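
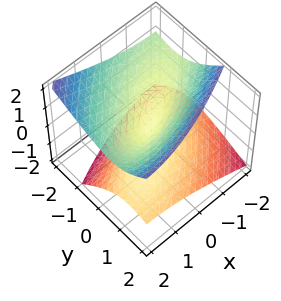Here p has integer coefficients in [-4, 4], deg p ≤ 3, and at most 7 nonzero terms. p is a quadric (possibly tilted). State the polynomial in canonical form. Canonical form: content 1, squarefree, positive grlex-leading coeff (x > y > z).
x^2 - 2*x*y + 2*y^2 + 2*y*z - 3*z^2

(a) deg p = 2. No degree-1 surface has this shape.
(b) Reading off the gridlines: it meets the x-axis at x = 0 (among the integer gridlines); it crosses the z-axis at the gridline z = 0; one y-axis crossing is at y = 0.
(c) Matching integer coefficients to the picture gives p.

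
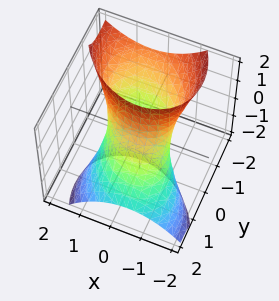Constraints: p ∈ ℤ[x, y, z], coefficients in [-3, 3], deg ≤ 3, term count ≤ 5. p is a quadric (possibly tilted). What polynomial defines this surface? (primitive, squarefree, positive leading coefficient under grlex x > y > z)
(a) Degree: no degree-1 surface has this shape, so deg p = 2.
(b) Checking where it meets the axes: among the integer gridlines, it crosses the y-axis at y ∈ {-1, 1}; among the integer gridlines, it crosses the x-axis at x ∈ {-1, 1}; no z-intercept at any integer in the box.
(c) Solving for integer coefficients yields p as stated.

2*x^2 + x*y + 2*y^2 + 3*y*z - 2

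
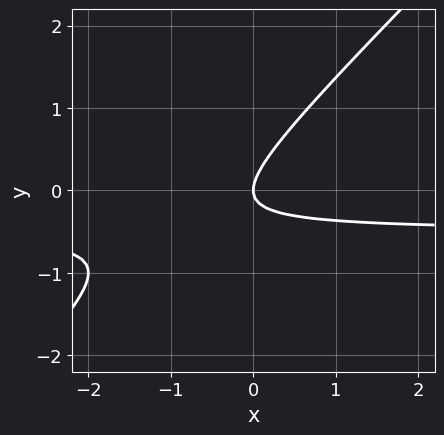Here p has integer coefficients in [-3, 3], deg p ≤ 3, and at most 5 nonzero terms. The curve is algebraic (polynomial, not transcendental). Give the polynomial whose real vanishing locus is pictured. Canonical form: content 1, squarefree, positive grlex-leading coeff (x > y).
2*x*y - 2*y^2 + x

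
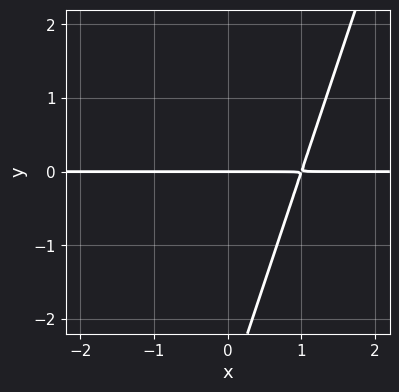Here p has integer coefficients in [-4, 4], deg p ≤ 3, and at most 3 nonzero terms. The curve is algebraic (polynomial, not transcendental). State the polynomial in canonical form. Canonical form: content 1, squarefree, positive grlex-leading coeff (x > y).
1. deg p = 2.
2. From the axis intercepts and sections: it meets the y-axis at y = 0 (among the integer gridlines); every point of the x-axis in the box is on the curve.
3. Assembling these constraints gives the stated polynomial.

3*x*y - y^2 - 3*y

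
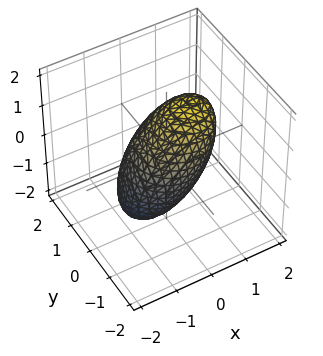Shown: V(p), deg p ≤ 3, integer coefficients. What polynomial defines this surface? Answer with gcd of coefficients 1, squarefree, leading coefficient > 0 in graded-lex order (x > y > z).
First, the degree is 2 — no degree-1 surface has this shape.
Then, checking where it meets the axes: among the integer gridlines, it crosses the x-axis at x ∈ {-1, 1}; the y-axis gridline crossings are at y ∈ {-1, 1}.
Finally, fitting integer coefficients to these (and the overall shape) gives p.

3*x^2 - 3*x*z + 3*y^2 + 2*z^2 - 3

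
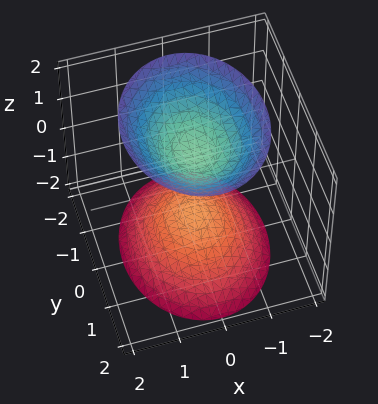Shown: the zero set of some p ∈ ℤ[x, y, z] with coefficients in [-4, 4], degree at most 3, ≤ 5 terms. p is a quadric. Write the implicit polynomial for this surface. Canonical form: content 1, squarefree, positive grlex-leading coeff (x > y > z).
First, the picture has 2 separate pieces. They look like related sheets of one shape, so recover p as a whole.
Then, deg p = 2. Two separate bowl-shaped sheets opening away from each other; a quadric.
Next, symmetries: the y ↦ −y reflection is a symmetry, so y appears only in even powers; mirror symmetry z ↦ −z ⇒ only even powers of z; the x ↦ −x reflection is a symmetry, so x appears only in even powers.
Then, reading off the gridlines: the surface avoids every integer y-axis point in the box; the z-axis gridline crossings are at z ∈ {-1, 1}; it misses every integer gridline on the x-axis.
Finally, assembling these constraints gives the stated polynomial.

3*x^2 + 2*y^2 - 2*z^2 + 2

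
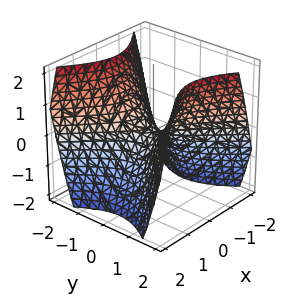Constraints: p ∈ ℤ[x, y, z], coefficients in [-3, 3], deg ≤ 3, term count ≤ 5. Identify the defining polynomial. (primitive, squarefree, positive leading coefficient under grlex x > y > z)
x^2 - y^2 + z

First, deg p = 2.
Then, symmetries: the y ↦ −y reflection is a symmetry, so y appears only in even powers; the x ↦ −x reflection is a symmetry, so x appears only in even powers.
Then, reading off the gridlines: it crosses the y-axis at the gridline y = 0; one z-axis crossing is at z = 0; one x-axis crossing is at x = 0.
Finally, matching integer coefficients to the picture gives p.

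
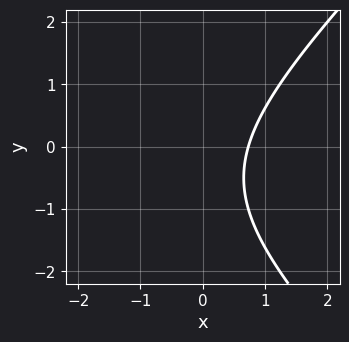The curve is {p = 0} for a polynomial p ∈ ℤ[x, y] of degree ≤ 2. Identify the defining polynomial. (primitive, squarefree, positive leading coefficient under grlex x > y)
First, degree: a generic line meets the curve in up to 2 points, so deg p = 2.
Then, from the visible intercepts: no y-intercept at any integer in the box.
Finally, these observations pin down the coefficients.

x^2 - y^2 + 2*x - y - 2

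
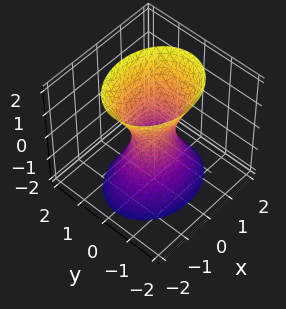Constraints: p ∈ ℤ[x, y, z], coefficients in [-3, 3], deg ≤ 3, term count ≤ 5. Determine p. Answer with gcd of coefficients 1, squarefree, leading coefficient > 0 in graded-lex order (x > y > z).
2*x^2 + 3*y^2 - z^2 - 1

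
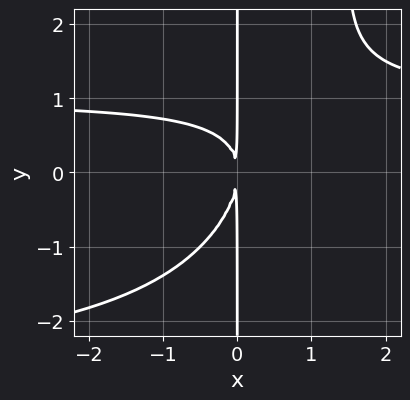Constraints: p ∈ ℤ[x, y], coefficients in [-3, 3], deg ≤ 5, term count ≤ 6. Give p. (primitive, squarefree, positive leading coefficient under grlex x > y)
x^2*y^2 + 2*x^2*y - 2*x*y^2 - 3*x^2

1. deg p = 4.
2. Against the integer gridlines: the visible y-axis segment lies entirely on the curve.
3. The integer polynomial consistent with all of this is the stated p.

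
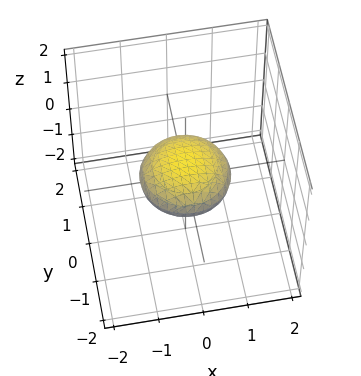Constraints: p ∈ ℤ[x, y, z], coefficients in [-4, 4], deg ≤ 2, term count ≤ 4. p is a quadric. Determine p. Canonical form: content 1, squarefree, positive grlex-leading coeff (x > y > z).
x^2 + y^2 + 3*z^2 - 1

(a) The degree is 2 — a closed, bounded, convex surface; a quadric.
(b) Symmetries: mirror symmetry z ↦ −z ⇒ only even powers of z; every cross-section ⟂ z is a circle, so x, y appear only via x² + y².
(c) Observable constraints: among the integer gridlines, it crosses the y-axis at y ∈ {-1, 1}; a circular section at z = 0 has radius exactly 1; among the integer gridlines, it crosses the x-axis at x ∈ {-1, 1}.
(d) Solving for integer coefficients yields p as stated.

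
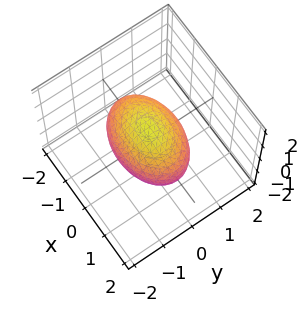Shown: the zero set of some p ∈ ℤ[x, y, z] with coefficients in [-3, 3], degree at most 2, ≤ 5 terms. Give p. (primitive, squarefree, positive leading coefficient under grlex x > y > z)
x^2 + 2*y^2 + 2*z^2 - 2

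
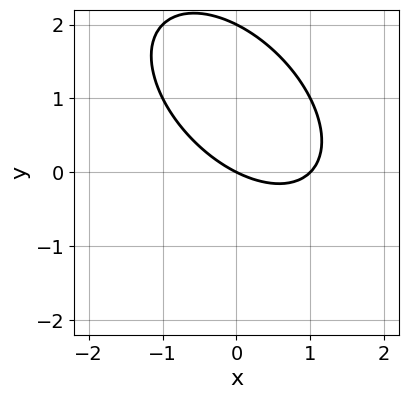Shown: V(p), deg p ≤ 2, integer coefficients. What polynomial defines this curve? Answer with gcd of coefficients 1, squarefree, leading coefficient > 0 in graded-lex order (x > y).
x^2 + x*y + y^2 - x - 2*y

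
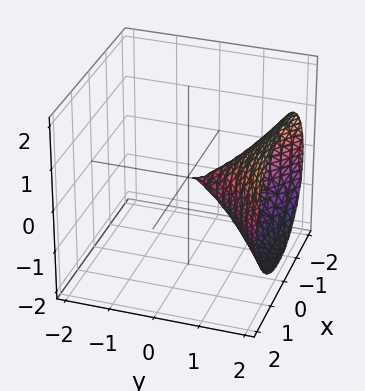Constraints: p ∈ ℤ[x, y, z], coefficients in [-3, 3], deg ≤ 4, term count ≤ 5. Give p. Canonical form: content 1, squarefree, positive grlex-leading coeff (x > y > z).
1. deg p = 3.
2. Observable constraints: one x-axis crossing is at x = 0; it meets the y-axis at y = 0 (among the integer gridlines); it meets the z-axis at z = 0 (among the integer gridlines).
3. Putting this together gives p.

y^3 - 3*x^2 - 3*z^2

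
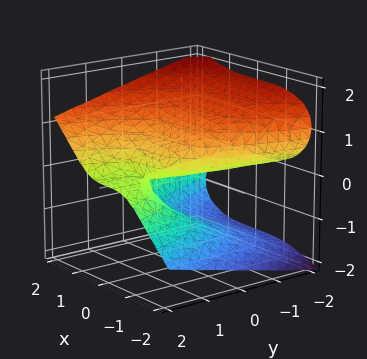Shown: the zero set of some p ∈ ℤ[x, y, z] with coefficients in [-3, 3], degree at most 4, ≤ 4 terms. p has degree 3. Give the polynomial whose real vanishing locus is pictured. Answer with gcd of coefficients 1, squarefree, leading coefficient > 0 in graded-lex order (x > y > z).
x^3 - 3*z^3 - 3*y*z + 3*z

(a) deg p = 3. The shape is more complex than any degree-2 surface.
(b) Against the integer gridlines: every point of the y-axis in the box is on the surface; among the integer gridlines, it crosses the z-axis at z ∈ {-1, 0, 1}; it crosses the x-axis at the gridline x = 0.
(c) The integer polynomial consistent with all of this is the stated p.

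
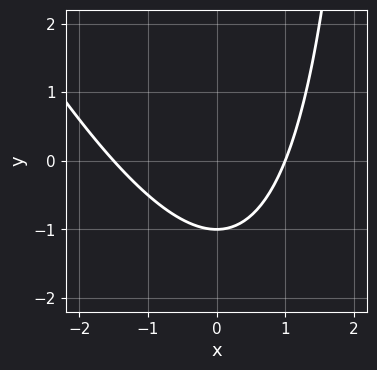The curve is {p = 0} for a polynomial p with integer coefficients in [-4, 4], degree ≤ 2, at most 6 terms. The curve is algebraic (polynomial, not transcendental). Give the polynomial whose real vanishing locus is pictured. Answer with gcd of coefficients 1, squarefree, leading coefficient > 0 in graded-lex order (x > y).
First, the degree is 2 — a generic line meets the curve in up to 2 points.
Then, observable constraints: it meets the y-axis at y = -1 (among the integer gridlines); it crosses the x-axis at the gridline x = 1.
Finally, these observations pin down the coefficients.

2*x^2 + x*y + x - 3*y - 3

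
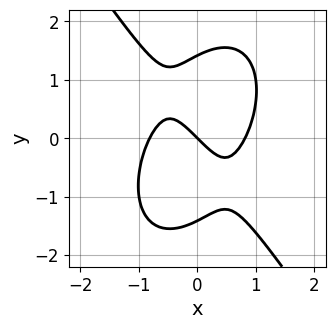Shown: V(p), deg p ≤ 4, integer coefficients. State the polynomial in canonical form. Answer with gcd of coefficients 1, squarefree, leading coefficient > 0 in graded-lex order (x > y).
deg p = 3.
From the axis intercepts and sections: it crosses the y-axis at the gridline y = 0; it crosses the x-axis at the gridline x = 0.
Assembling these constraints gives the stated polynomial.

3*x^3 + y^3 - 2*x - 2*y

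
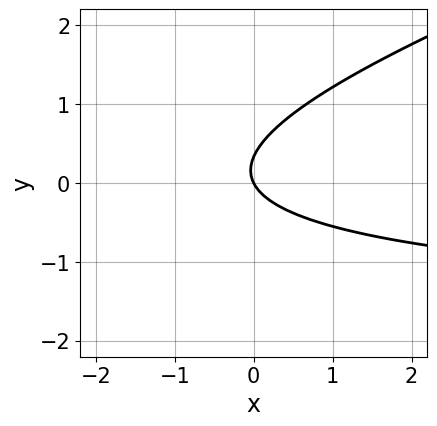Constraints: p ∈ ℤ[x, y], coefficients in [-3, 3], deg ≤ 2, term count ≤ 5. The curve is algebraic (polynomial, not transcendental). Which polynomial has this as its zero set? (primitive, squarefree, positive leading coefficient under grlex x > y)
x*y - 3*y^2 + 2*x + y

1. deg p = 2. The shape is more complex than any degree-1 curve.
2. Observable constraints: it meets the x-axis at x = 0 (among the integer gridlines); one y-axis crossing is at y = 0.
3. Matching integer coefficients to the picture gives p.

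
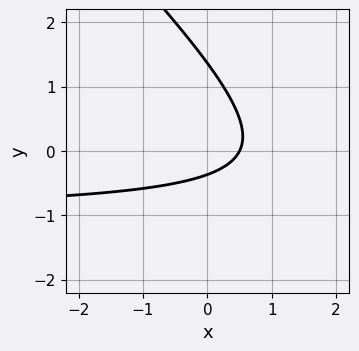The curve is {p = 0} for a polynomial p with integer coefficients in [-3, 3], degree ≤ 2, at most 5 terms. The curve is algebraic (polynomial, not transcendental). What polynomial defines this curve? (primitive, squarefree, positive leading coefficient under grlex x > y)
First, deg p = 2. No degree-1 curve has this shape.
Finally, solving for integer coefficients yields p as stated.

2*x*y + 2*y^2 + 2*x - 2*y - 1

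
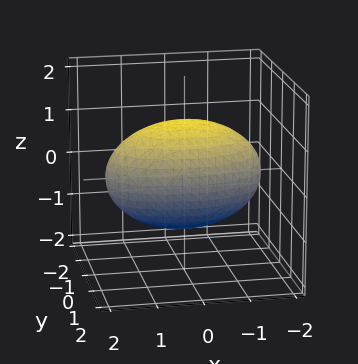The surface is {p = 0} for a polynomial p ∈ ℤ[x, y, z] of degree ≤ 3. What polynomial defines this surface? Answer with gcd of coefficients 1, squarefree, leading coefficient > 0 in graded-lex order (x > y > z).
First, deg p = 2. Bounded and convex; a quadric.
Next, symmetries: mirror symmetry x ↦ −x ⇒ only even powers of x; the y ↦ −y reflection is a symmetry, so y appears only in even powers; the z ↦ −z reflection is a symmetry, so z appears only in even powers.
Next, checking where it meets the axes: the y-axis gridline crossings are at y ∈ {-1, 1}.
Finally, the integer polynomial consistent with all of this is the stated p.

x^2 + 3*y^2 + 2*z^2 - 3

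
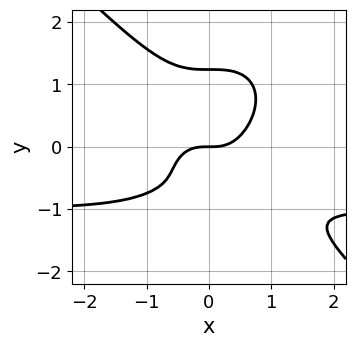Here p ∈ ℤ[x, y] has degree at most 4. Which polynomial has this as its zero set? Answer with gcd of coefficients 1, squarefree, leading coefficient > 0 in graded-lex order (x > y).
First, deg p = 4.
Then, checking where it meets the axes: one y-axis crossing is at y = 0; one x-axis crossing is at x = 0.
Finally, putting this together gives p.

3*x^3*y + 3*y^4 + 3*x^3 - 3*y^2 - 2*y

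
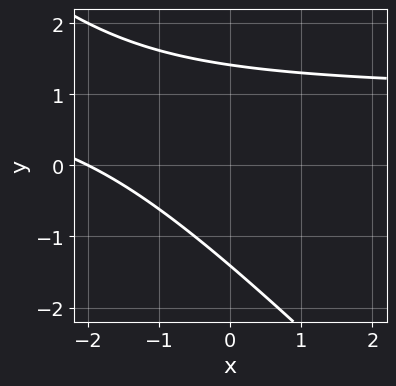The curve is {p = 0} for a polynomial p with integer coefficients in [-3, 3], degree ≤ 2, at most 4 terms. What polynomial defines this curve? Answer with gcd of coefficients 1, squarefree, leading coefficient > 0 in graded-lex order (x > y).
1. The degree is 2 — no degree-1 curve has this shape.
2. Observable constraints: one x-axis crossing is at x = -2.
3. Assembling these constraints gives the stated polynomial.

x*y + y^2 - x - 2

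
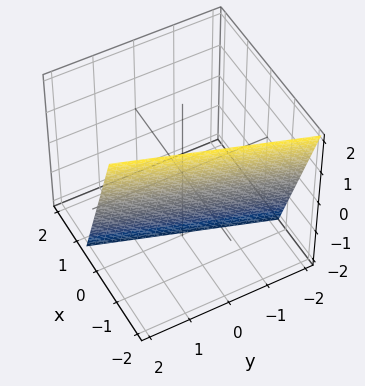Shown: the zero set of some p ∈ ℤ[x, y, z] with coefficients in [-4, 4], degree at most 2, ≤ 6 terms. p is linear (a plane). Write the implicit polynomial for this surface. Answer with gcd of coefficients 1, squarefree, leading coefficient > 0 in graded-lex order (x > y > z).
(a) The degree is 1 — the surface is flat (a plane).
(b) From the visible intercepts: one y-axis crossing is at y = 2; one z-axis crossing is at z = -2.
(c) Assembling these constraints gives the stated polynomial.

3*x - y + z + 2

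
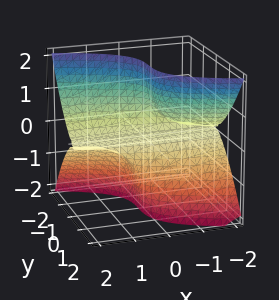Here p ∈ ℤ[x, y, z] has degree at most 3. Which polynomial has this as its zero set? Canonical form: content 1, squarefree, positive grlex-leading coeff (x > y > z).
deg p = 3.
From the axis intercepts and sections: the visible x-axis segment lies entirely on the surface; it meets the y-axis at y = 0 (among the integer gridlines); one z-axis crossing is at z = 0.
The integer polynomial consistent with all of this is the stated p.

3*x*z^2 + 3*y^3 + z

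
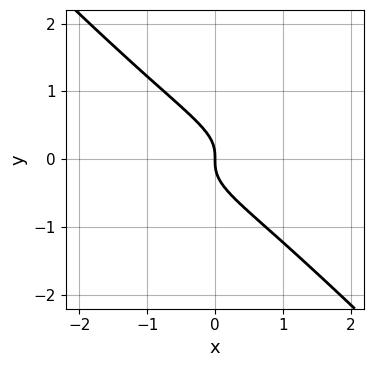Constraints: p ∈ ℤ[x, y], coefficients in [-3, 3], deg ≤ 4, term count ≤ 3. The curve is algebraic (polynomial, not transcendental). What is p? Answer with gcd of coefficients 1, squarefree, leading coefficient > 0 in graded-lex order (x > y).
1. The degree is 3 — no degree-2 curve has this shape.
2. From the axis intercepts and sections: it meets the y-axis at y = 0 (among the integer gridlines); one x-axis crossing is at x = 0.
3. The integer polynomial consistent with all of this is the stated p.

3*x*y^2 + 3*y^3 + x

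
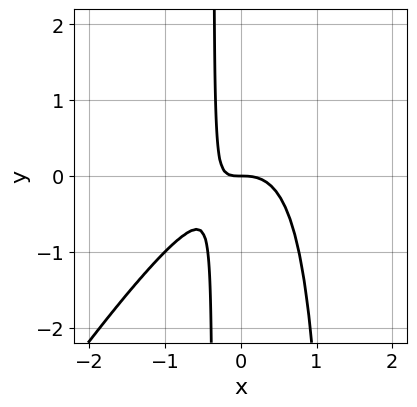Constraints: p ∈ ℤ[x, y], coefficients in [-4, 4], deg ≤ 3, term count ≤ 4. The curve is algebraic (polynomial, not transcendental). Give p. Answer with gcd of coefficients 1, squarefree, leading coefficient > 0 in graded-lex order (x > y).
3*x^3 - 2*x^2*y + 2*x*y + y

First, deg p = 3. No degree-2 curve has this shape.
Then, against the integer gridlines: it crosses the x-axis at the gridline x = 0; it meets the y-axis at y = 0 (among the integer gridlines).
Finally, together with the visible shape, these determine p as stated.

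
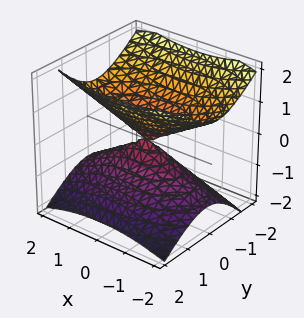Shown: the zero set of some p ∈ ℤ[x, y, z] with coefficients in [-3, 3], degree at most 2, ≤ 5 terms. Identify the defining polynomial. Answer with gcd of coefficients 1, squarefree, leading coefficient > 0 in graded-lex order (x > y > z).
x^2 + 3*y^2 + y*z - 3*z^2

1. The picture has 2 separate pieces. Treating them together as one polynomial.
2. Degree: no degree-1 surface has this shape, so deg p = 2.
3. Against the integer gridlines: one x-axis crossing is at x = 0; it crosses the y-axis at the gridline y = 0; it crosses the z-axis at the gridline z = 0.
4. The integer polynomial consistent with all of this is the stated p.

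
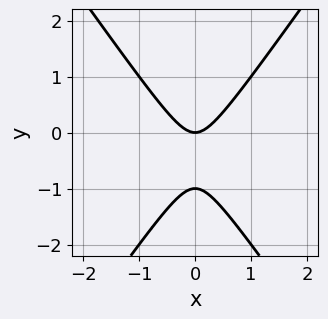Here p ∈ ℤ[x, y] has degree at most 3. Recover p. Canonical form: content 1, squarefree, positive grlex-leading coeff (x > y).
2*x^2 - y^2 - y

First, degree: a generic line meets the curve in up to 2 points, so deg p = 2.
Then, symmetries: the x ↦ −x reflection is a symmetry, so x appears only in even powers.
Next, from the visible intercepts: the y-axis gridline crossings are at y ∈ {-1, 0}; it crosses the x-axis at the gridline x = 0.
Finally, together with the visible shape, these determine p as stated.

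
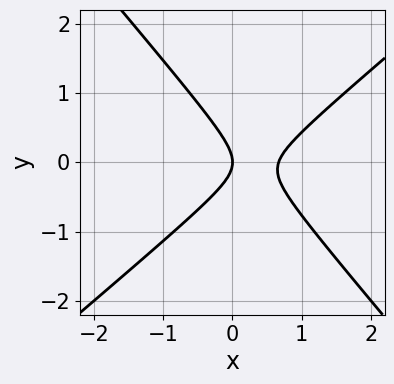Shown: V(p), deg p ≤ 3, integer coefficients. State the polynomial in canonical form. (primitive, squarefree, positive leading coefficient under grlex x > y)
3*x^2 - x*y - 3*y^2 - 2*x

(a) deg p = 2.
(b) Against the integer gridlines: it crosses the x-axis at the gridline x = 0; it crosses the y-axis at the gridline y = 0.
(c) The integer polynomial consistent with all of this is the stated p.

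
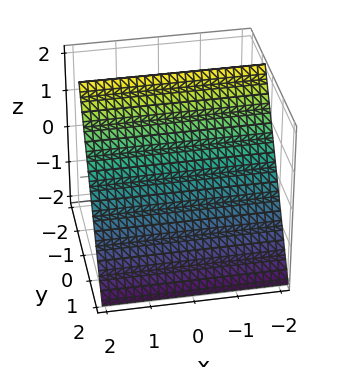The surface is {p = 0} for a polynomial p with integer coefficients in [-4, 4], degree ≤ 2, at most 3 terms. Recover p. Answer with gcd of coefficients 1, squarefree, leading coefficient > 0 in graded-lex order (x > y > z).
First, the degree is 1 — the surface is flat (a plane).
Then, from the axis intercepts and sections: it meets the z-axis at z = 1 (among the integer gridlines); no x-intercept at any integer in the box.
Finally, assembling these constraints gives the stated polynomial.

3*y + 2*z - 2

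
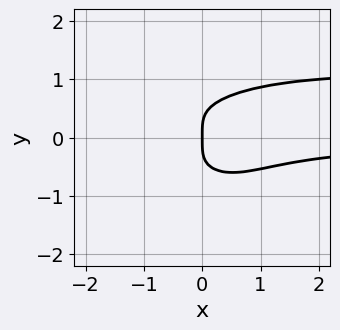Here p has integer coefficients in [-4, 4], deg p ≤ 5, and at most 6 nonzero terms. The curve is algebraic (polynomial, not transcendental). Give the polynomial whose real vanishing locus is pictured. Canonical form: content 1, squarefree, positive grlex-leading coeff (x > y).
1. deg p = 4.
2. From the visible intercepts: one x-axis crossing is at x = 0; it meets the y-axis at y = 0 (among the integer gridlines).
3. Solving for integer coefficients yields p as stated.

x^2*y^2 + 2*y^4 - x^2*y - x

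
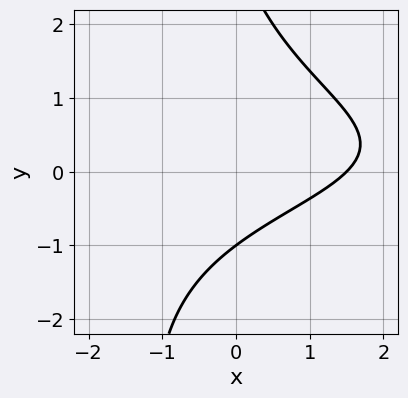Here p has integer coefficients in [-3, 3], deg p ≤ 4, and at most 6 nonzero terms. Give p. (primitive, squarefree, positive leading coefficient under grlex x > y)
x*y^2 + y^2 + 2*x - 2*y - 3

First, deg p = 3. No degree-2 curve has this shape.
Then, reading off the gridlines: it meets the y-axis at y = -1 (among the integer gridlines).
Finally, these observations pin down the coefficients.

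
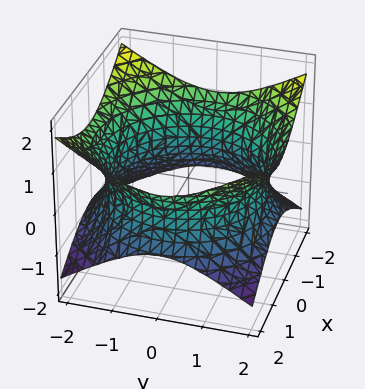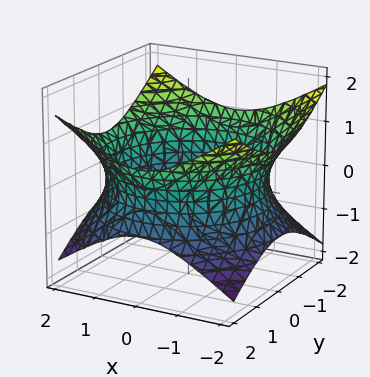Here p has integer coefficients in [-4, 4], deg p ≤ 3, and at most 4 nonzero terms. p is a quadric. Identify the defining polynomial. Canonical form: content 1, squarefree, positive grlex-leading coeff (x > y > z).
x^2 + y^2 - 2*z^2 - 3

deg p = 2.
By symmetry, the surface is invariant under rotation about z: p = q(x² + y², z); mirror symmetry z ↦ −z ⇒ only even powers of z.
From the axis intercepts and sections: it misses every integer gridline on the z-axis; a circular section at z = 0 has radius between 1 and 2.
The integer polynomial consistent with all of this is the stated p.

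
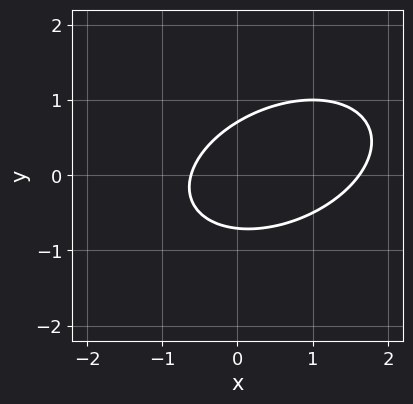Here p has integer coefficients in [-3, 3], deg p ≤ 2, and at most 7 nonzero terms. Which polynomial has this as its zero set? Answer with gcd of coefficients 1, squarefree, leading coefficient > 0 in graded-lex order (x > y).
Degree: no degree-1 curve has this shape, so deg p = 2.
Matching integer coefficients to the picture gives p.

x^2 - x*y + 2*y^2 - x - 1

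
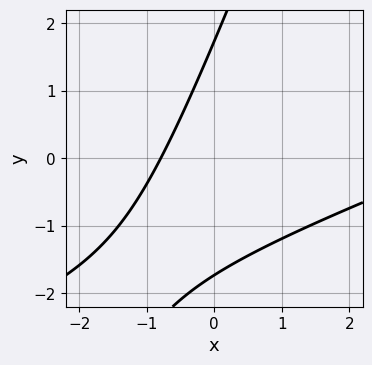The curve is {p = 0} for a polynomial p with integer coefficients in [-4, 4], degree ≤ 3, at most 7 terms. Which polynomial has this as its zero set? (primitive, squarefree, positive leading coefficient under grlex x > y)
x^2 - 3*x*y + y^2 - 3*x - 3

Degree: a generic line meets the curve in up to 2 points, so deg p = 2.
Putting this together gives p.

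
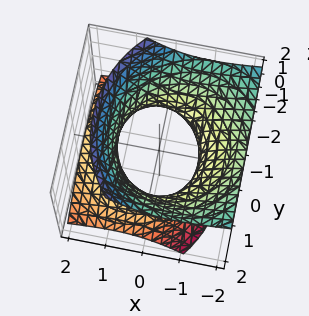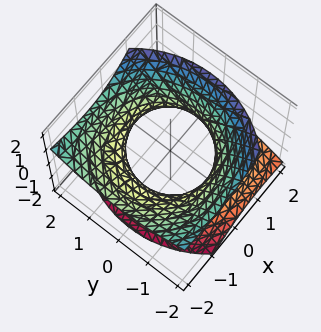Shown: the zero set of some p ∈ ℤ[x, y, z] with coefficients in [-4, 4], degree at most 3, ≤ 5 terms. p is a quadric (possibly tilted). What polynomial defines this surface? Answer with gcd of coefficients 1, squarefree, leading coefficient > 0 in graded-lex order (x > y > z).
1. deg p = 2. No degree-1 surface has this shape.
2. Against the integer gridlines: it misses every integer gridline on the z-axis.
3. Matching integer coefficients to the picture gives p.

2*x^2 + 3*x*z + 2*y^2 - 3*z^2 - 3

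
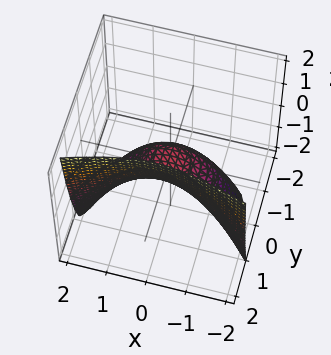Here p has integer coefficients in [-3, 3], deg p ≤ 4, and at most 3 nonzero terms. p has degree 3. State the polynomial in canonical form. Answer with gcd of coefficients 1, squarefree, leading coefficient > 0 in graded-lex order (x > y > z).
3*y^3 - 2*x^2 - 3*z

(a) deg p = 3. The shape is more complex than any degree-2 surface.
(b) Reading off the gridlines: one y-axis crossing is at y = 0; it meets the x-axis at x = 0 (among the integer gridlines).
(c) Solving for integer coefficients yields p as stated.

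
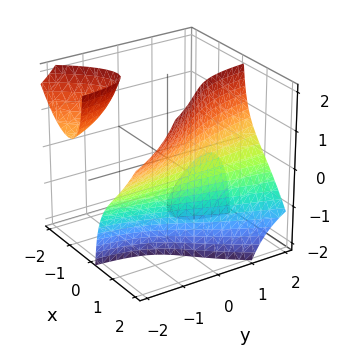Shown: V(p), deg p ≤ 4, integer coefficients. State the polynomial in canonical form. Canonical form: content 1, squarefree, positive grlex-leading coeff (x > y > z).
2*x^3 + 3*x*y*z - 3

1. The picture has 3 separate pieces. They look like related sheets of one shape, so recover p as a whole.
2. Degree: the shape is more complex than any degree-2 surface, so deg p = 3.
3. From the visible intercepts: no y-intercept at any integer in the box; it misses every integer gridline on the z-axis.
4. The integer polynomial consistent with all of this is the stated p.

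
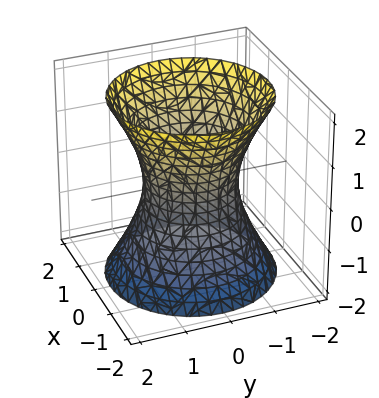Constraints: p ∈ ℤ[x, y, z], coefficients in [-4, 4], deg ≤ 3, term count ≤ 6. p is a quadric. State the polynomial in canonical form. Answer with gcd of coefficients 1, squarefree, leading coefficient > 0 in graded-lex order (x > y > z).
2*x^2 + 2*y^2 - z^2 - 2

Degree: an hourglass — one-sheet hyperboloid; a quadric, so deg p = 2.
Symmetries: it's symmetric under z → −z, forcing even powers of z; every cross-section ⟂ z is a circle, so x, y appear only via x² + y².
Reading off the gridlines: the y-axis gridline crossings are at y ∈ {-1, 1}; a circular section at z = -2 has radius between 1 and 2; it misses every integer gridline on the z-axis.
Matching integer coefficients to the picture gives p. Check: (1, 0, 0) on the x-axis lies on the surface, and p(1, 0, 0) = 0. ✓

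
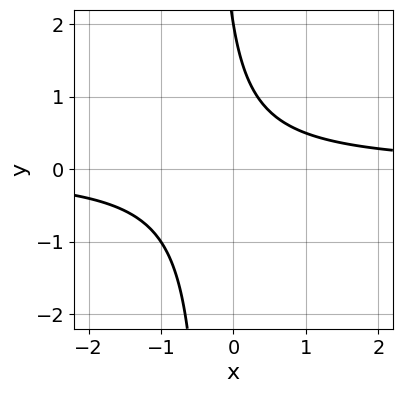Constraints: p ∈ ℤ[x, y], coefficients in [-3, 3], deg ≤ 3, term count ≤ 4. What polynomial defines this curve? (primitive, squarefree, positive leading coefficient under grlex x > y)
3*x*y + y - 2

Degree: no degree-1 curve has this shape, so deg p = 2.
Observable constraints: it misses every integer gridline on the x-axis; it meets the y-axis at y = 2 (among the integer gridlines).
The integer polynomial consistent with all of this is the stated p.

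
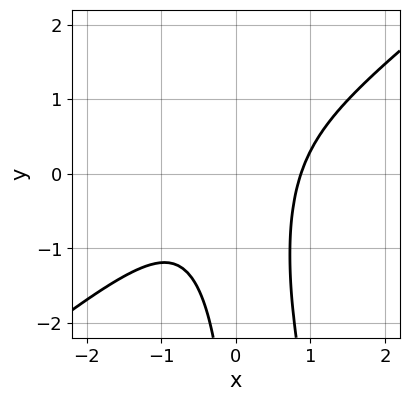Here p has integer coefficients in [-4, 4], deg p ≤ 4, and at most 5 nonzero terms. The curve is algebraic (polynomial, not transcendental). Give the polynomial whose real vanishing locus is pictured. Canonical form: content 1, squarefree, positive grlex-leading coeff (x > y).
3*x^3 - 3*x^2*y - x*y^2 - 2

1. deg p = 3. No degree-2 curve has this shape.
2. Against the integer gridlines: it misses every integer gridline on the y-axis.
3. Fitting integer coefficients to these (and the overall shape) gives p.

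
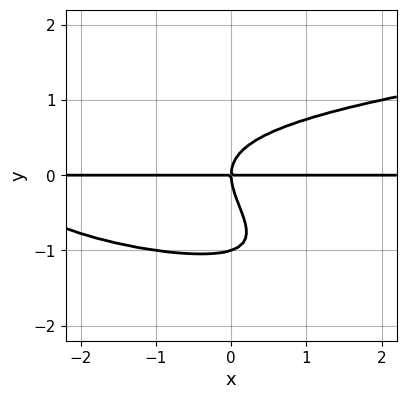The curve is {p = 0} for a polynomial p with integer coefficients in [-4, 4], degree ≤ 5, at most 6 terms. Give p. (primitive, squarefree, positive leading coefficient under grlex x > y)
(a) The degree is 4 — no degree-3 curve has this shape.
(b) From the visible intercepts: the y-axis gridline crossings are at y ∈ {-1, 0}; the visible x-axis segment lies entirely on the curve.
(c) Putting this together gives p.

2*x*y^3 + 3*y^4 - x^2*y + 3*y^3 - 3*x*y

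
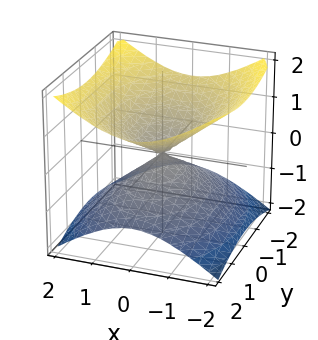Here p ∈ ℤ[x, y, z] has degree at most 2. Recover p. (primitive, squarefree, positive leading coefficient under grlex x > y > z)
2*x^2 + y^2 - 3*z^2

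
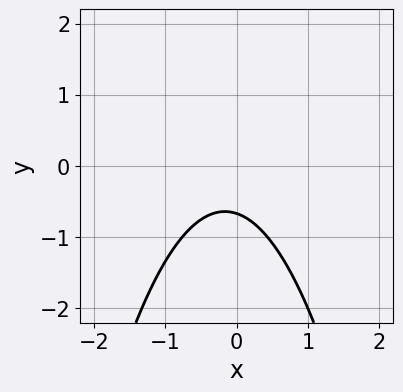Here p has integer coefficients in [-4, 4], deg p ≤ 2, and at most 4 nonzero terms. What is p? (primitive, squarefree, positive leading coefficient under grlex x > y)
3*x^2 + x + 3*y + 2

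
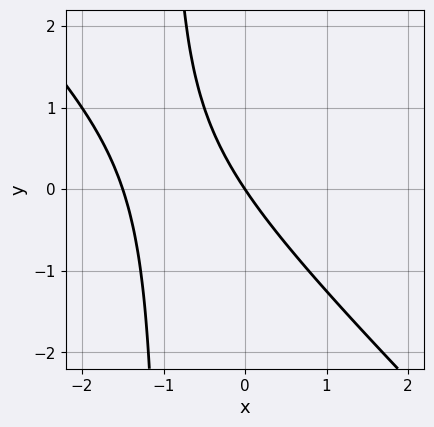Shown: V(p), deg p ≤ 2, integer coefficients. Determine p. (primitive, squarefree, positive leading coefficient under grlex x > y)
1. Degree: the shape is more complex than any degree-1 curve, so deg p = 2.
2. Reading off the gridlines: it meets the y-axis at y = 0 (among the integer gridlines); it meets the x-axis at x = 0 (among the integer gridlines).
3. The integer polynomial consistent with all of this is the stated p.

2*x^2 + 2*x*y + 3*x + 2*y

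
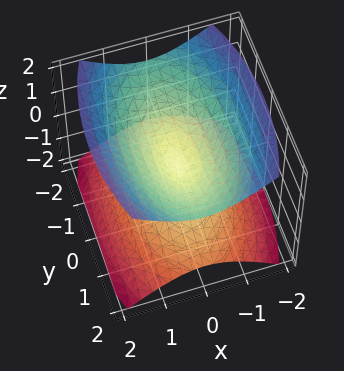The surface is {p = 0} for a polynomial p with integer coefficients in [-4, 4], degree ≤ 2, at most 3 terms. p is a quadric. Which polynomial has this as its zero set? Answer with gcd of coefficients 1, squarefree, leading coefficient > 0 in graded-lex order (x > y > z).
First, there are 2 components. Treating them together as one polynomial.
Next, the degree is 2 — two nappes meeting at a single point; a quadric.
Next, symmetries: the z ↦ −z reflection is a symmetry, so z appears only in even powers; it's symmetric under x → −x, forcing even powers of x; the y ↦ −y reflection is a symmetry, so y appears only in even powers.
Then, observable constraints: it meets the x-axis at x = 0 (among the integer gridlines); it meets the z-axis at z = 0 (among the integer gridlines).
Finally, solving for integer coefficients yields p as stated.

3*x^2 + y^2 - 3*z^2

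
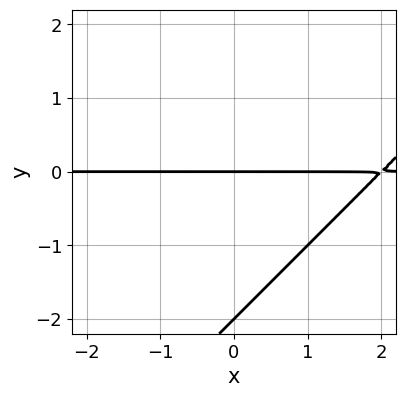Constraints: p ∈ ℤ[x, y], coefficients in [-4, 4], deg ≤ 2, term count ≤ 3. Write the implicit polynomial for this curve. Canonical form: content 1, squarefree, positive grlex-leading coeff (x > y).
x*y - y^2 - 2*y

1. Degree: a generic line meets the curve in up to 2 points, so deg p = 2.
2. Reading off the gridlines: every point of the x-axis in the box is on the curve; among the integer gridlines, it crosses the y-axis at y ∈ {-2, 0}.
3. Assembling these constraints gives the stated polynomial.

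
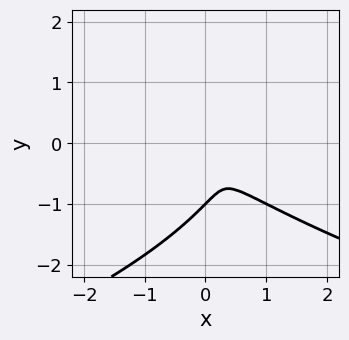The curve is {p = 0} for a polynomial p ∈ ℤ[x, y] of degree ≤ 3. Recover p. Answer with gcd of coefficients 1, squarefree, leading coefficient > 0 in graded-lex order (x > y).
y^3 + x^2 + x*y + y^2

Degree: no degree-2 curve has this shape, so deg p = 3.
Reading off the gridlines: it crosses the y-axis at the gridline y = -1.
Together with the visible shape, these determine p as stated.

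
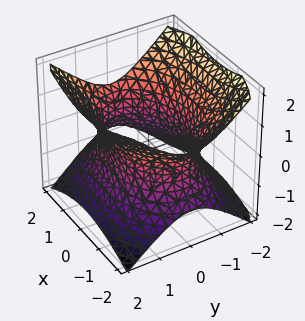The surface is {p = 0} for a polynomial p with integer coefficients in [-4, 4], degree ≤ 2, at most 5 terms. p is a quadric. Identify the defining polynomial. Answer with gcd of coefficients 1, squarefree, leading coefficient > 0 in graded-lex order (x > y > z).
(a) deg p = 2. An hourglass — one-sheet hyperboloid; a quadric.
(b) Symmetries: it's symmetric under x → −x, forcing even powers of x; mirror symmetry y ↦ −y ⇒ only even powers of y; it's symmetric under z → −z, forcing even powers of z.
(c) Observable constraints: it misses every integer gridline on the z-axis.
(d) Assembling these constraints gives the stated polynomial.

x^2 + 2*y^2 - 2*z^2 - 3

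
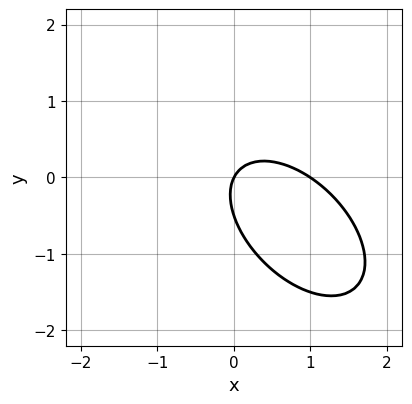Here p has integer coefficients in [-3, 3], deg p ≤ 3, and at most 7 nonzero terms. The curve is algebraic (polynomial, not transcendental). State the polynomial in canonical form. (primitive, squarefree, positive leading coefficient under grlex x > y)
(a) Degree: no degree-1 curve has this shape, so deg p = 2.
(b) From the axis intercepts and sections: the x-axis gridline crossings are at x ∈ {0, 1}; it crosses the y-axis at the gridline y = 0.
(c) Matching integer coefficients to the picture gives p.

2*x^2 + 2*x*y + 2*y^2 - 2*x + y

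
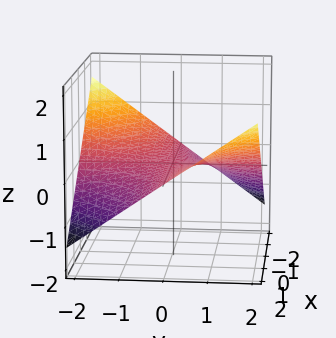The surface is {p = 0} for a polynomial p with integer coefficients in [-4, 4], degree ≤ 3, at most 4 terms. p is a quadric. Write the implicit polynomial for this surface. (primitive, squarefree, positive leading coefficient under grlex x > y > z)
Degree: a hyperbolic paraboloid; a quadric, so deg p = 2.
Against the integer gridlines: every point of the y-axis in the box is on the surface; it crosses the z-axis at the gridline z = 0.
Putting this together gives p. Check: (2, 0, 0) on the x-axis lies on the surface, and p(2, 0, 0) = 0. ✓

x*y - 3*z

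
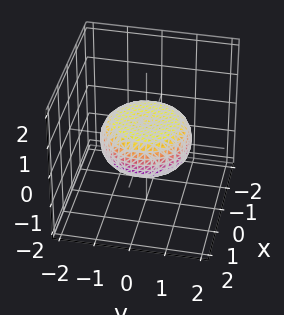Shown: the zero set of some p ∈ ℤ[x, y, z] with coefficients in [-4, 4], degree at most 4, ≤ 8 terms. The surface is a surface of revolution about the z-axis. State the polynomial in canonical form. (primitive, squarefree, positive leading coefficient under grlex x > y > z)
(a) deg p = 4. A generic line meets the surface in up to 4 points.
(b) Symmetry: the z-axis is an axis of rotation, so x and y enter only as x² + y².
(c) From the axis intercepts and sections: a circular section at z = 0 has radius between 1 and 2.
(d) Assembling these constraints gives the stated polynomial.

x^4 + 2*x^2*y^2 + y^4 - x^2 - y^2 + 3*z^2 - 1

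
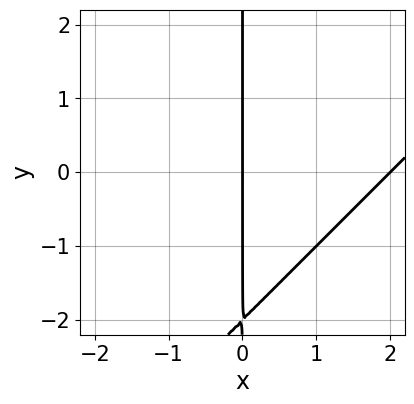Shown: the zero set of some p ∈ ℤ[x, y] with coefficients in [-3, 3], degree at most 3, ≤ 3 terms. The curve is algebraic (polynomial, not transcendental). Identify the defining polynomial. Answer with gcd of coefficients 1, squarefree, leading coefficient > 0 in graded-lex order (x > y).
x^2 - x*y - 2*x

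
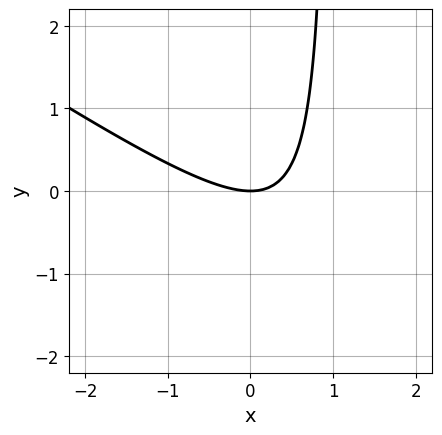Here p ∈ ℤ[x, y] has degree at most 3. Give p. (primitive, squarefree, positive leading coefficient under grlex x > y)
The degree is 2 — the shape is more complex than any degree-1 curve.
From the visible intercepts: one y-axis crossing is at y = 0; one x-axis crossing is at x = 0.
Assembling these constraints gives the stated polynomial.

2*x^2 + 3*x*y - 3*y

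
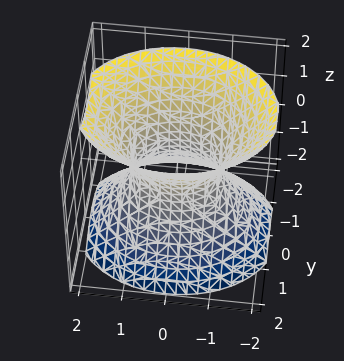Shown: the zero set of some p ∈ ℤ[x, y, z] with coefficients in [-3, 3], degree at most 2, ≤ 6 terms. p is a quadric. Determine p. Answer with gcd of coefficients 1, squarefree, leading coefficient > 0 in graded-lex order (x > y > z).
The degree is 2 — an hourglass — one-sheet hyperboloid; a quadric.
Symmetries: it's symmetric under z → −z, forcing even powers of z; mirror symmetry y ↦ −y ⇒ only even powers of y; mirror symmetry x ↦ −x ⇒ only even powers of x.
Reading off the gridlines: among the integer gridlines, it crosses the x-axis at x ∈ {-1, 1}; no z-intercept at any integer in the box.
Solving for integer coefficients yields p as stated.

2*x^2 + 3*y^2 - 2*z^2 - 2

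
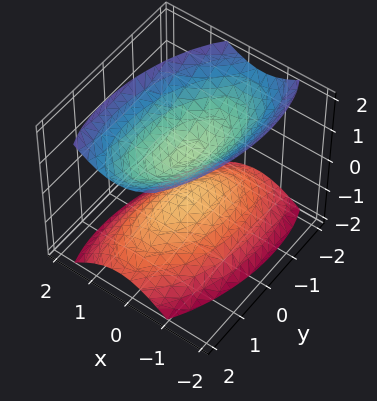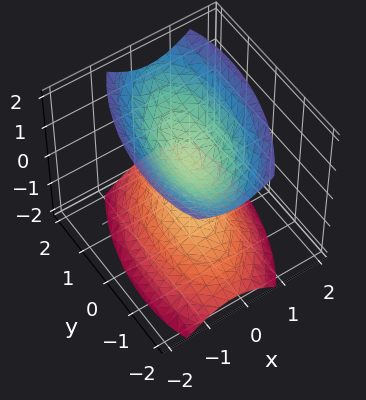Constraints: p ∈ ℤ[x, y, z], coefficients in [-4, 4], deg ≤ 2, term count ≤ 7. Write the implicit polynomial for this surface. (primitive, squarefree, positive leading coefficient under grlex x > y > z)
3*x^2 - x*y + y^2 - 2*z^2 + 1

The picture has 2 separate pieces. They look like related sheets of one shape, so recover p as a whole.
The degree is 2 — the shape is more complex than any degree-1 surface.
Observable constraints: no y-intercept at any integer in the box; no x-intercept at any integer in the box.
Solving for integer coefficients yields p as stated.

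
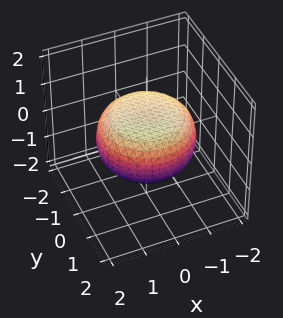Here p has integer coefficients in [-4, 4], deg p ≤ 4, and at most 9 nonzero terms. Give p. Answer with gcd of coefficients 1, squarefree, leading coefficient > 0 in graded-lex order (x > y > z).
First, the degree is 4 — a generic line meets the surface in up to 4 points.
Then, symmetry: the z-axis is an axis of rotation, so x and y enter only as x² + y².
Then, reading off the gridlines: a circular section at z = 0 has radius between 1 and 2.
Finally, matching integer coefficients to the picture gives p.

x^4 + 2*x^2*y^2 + y^4 - x^2 - y^2 + 3*z^2 - 2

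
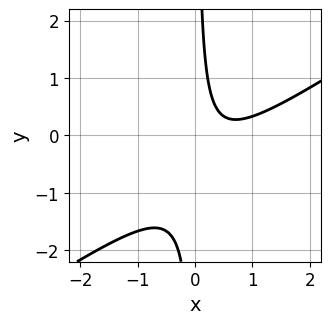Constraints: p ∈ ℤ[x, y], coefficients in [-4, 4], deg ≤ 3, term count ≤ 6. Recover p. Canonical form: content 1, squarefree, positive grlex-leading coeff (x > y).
First, the degree is 2 — the shape is more complex than any degree-1 curve.
Next, checking where it meets the axes: the curve avoids every integer x-axis point in the box; no y-intercept at any integer in the box.
Finally, solving for integer coefficients yields p as stated.

2*x^2 - 3*x*y - 2*x + 1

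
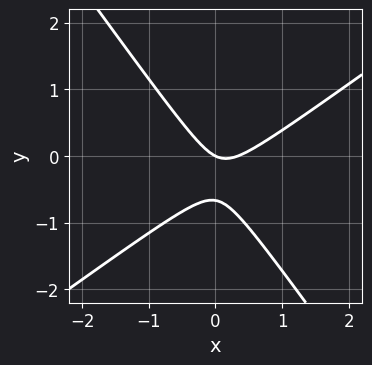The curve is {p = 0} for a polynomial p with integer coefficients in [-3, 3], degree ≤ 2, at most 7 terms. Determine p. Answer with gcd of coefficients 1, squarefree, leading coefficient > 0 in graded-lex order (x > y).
1. The degree is 2 — a generic line meets the curve in up to 2 points.
2. Observable constraints: one y-axis crossing is at y = 0; it crosses the x-axis at the gridline x = 0.
3. The integer polynomial consistent with all of this is the stated p.

3*x^2 - 2*x*y - 3*y^2 - x - 2*y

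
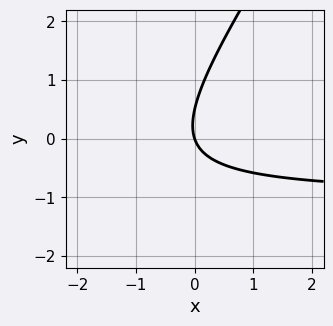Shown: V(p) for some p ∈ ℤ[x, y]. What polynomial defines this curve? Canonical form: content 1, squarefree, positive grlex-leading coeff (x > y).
3*x*y - 2*y^2 + 3*x + y

First, the degree is 2 — a generic line meets the curve in up to 2 points.
Then, from the visible intercepts: it crosses the x-axis at the gridline x = 0; it meets the y-axis at y = 0 (among the integer gridlines).
Finally, fitting integer coefficients to these (and the overall shape) gives p.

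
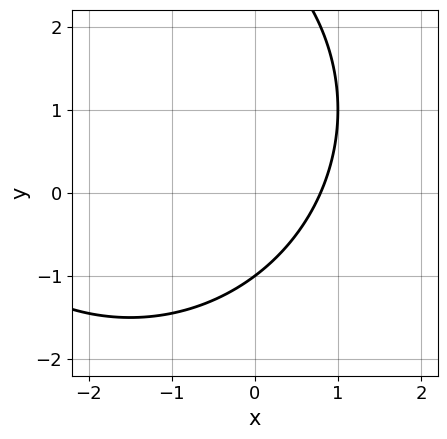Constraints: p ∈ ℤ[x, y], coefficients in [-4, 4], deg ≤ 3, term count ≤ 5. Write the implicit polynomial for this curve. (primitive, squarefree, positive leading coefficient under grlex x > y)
(a) Degree: a generic line meets the curve in up to 2 points, so deg p = 2.
(b) Checking where it meets the axes: it meets the y-axis at y = -1 (among the integer gridlines).
(c) Putting this together gives p.

x^2 + y^2 + 3*x - 2*y - 3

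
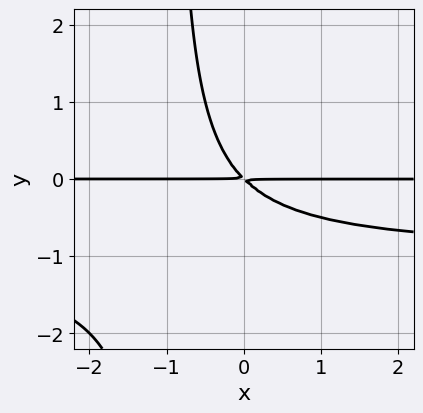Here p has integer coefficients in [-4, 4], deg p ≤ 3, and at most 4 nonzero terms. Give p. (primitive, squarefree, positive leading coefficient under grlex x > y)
x*y^2 + x*y + y^2

1. Degree: the shape is more complex than any degree-2 curve, so deg p = 3.
2. From the visible intercepts: the visible x-axis segment lies entirely on the curve.
3. Putting this together gives p.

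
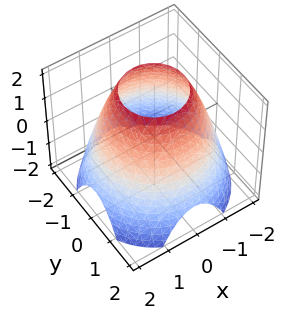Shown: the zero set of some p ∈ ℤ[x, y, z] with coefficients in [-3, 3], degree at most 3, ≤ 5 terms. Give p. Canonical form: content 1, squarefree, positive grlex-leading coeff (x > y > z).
x^2 + y^2 + z - 3

1. The degree is 2 — a generic line meets the surface in up to 2 points.
2. Symmetries: every cross-section ⟂ z is a circle, so x, y appear only via x² + y².
3. Observable constraints: no z-intercept at any integer in the box; a circular section at z = 2 has radius exactly 1.
4. Solving for integer coefficients yields p as stated.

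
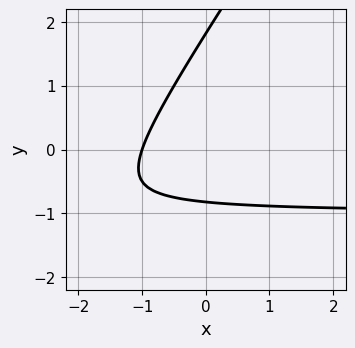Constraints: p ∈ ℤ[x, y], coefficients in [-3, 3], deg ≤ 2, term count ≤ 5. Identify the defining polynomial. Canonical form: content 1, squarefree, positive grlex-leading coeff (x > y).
3*x*y - 2*y^2 + 3*x + 2*y + 3

First, deg p = 2. The shape is more complex than any degree-1 curve.
Then, from the visible intercepts: it meets the x-axis at x = -1 (among the integer gridlines).
Finally, these observations pin down the coefficients.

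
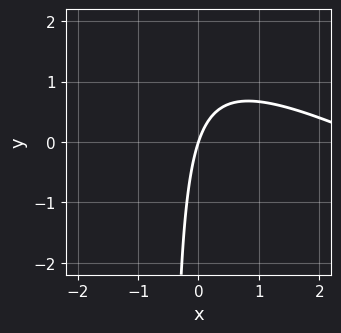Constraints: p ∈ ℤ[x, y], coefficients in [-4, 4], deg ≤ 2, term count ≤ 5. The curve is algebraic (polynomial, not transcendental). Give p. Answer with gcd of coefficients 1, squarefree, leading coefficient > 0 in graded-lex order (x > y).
x^2 + 2*x*y - 3*x + y

(a) The degree is 2 — no degree-1 curve has this shape.
(b) From the axis intercepts and sections: one y-axis crossing is at y = 0; it crosses the x-axis at the gridline x = 0.
(c) Fitting integer coefficients to these (and the overall shape) gives p.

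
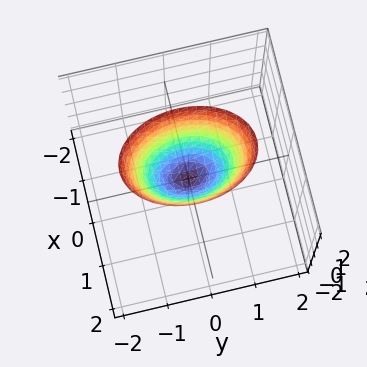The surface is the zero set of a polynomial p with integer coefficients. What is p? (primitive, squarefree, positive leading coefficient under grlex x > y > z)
(a) Degree: a single bowl opening along one axis; a quadric, so deg p = 2.
(b) Symmetries: it's symmetric under y → −y, forcing even powers of y; the x ↦ −x reflection is a symmetry, so x appears only in even powers.
(c) Reading off the gridlines: one y-axis crossing is at y = 0; it meets the x-axis at x = 0 (among the integer gridlines); it crosses the z-axis at the gridline z = 0.
(d) Assembling these constraints gives the stated polynomial.

2*x^2 + y^2 - z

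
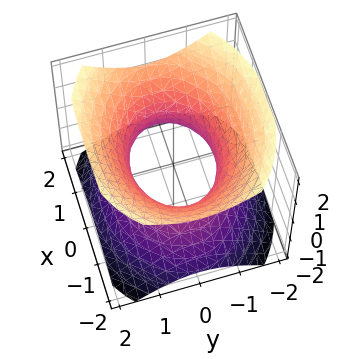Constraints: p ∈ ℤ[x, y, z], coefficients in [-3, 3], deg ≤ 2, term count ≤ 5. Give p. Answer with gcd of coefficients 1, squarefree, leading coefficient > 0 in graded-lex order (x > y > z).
First, the degree is 2 — one connected sheet with a waist; a quadric.
Then, symmetries: the x ↦ −x reflection is a symmetry, so x appears only in even powers; it's symmetric under z → −z, forcing even powers of z; mirror symmetry y ↦ −y ⇒ only even powers of y.
Next, observable constraints: it misses every integer gridline on the z-axis; among the integer gridlines, it crosses the y-axis at y ∈ {-1, 1}.
Finally, fitting integer coefficients to these (and the overall shape) gives p.

2*x^2 + 3*y^2 - 3*z^2 - 3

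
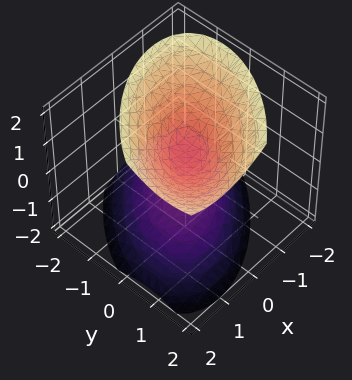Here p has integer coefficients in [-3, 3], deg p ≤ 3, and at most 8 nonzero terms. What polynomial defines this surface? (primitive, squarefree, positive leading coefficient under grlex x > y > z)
(a) There are 2 components.
(b) The degree is 2 — no degree-1 surface has this shape.
(c) Against the integer gridlines: it misses every integer gridline on the x-axis; it misses every integer gridline on the y-axis.
(d) These observations pin down the coefficients.

3*x^2 - 3*x*y + 3*y^2 - y*z - 3*z^2 + 1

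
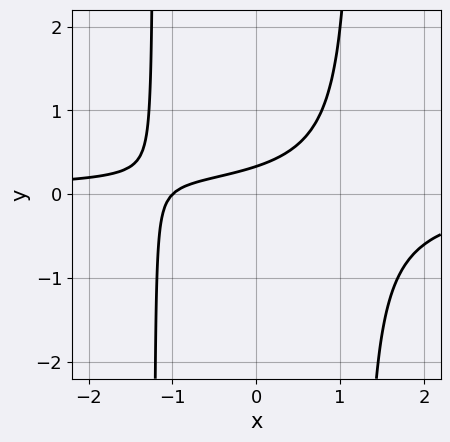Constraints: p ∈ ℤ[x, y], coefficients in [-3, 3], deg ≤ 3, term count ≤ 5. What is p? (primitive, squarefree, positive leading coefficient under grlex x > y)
2*x^2*y + x - 3*y + 1

First, deg p = 3. A generic line meets the curve in up to 3 points.
Then, from the visible intercepts: it meets the x-axis at x = -1 (among the integer gridlines).
Finally, assembling these constraints gives the stated polynomial.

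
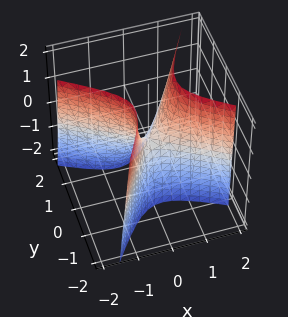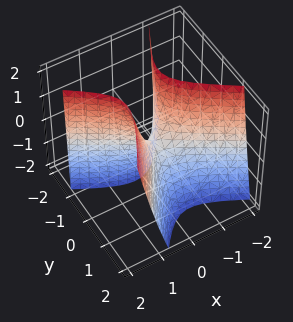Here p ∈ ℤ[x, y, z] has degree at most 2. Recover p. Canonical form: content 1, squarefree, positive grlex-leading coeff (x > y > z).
3*x^2 + 3*x*y - 3*y^2 - y*z - z

1. Degree: a generic line meets the surface in up to 2 points, so deg p = 2.
2. From the axis intercepts and sections: one z-axis crossing is at z = 0; it crosses the x-axis at the gridline x = 0.
3. Together with the visible shape, these determine p as stated.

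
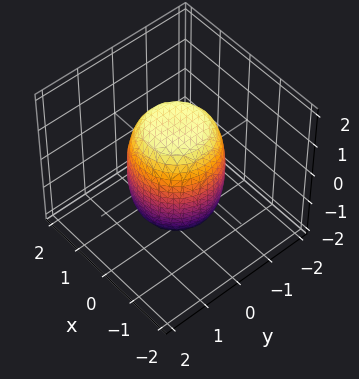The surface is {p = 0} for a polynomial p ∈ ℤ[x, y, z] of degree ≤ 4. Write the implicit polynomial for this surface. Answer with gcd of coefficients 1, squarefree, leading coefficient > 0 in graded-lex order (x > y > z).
2*x^4 + 4*x^2*y^2 + 2*y^4 - x^2 - y^2 + z^2 - 2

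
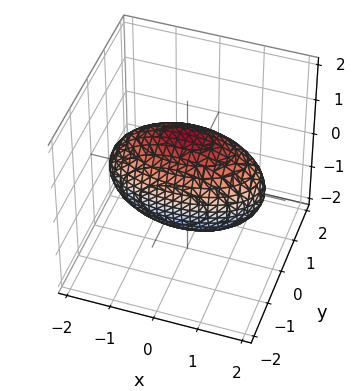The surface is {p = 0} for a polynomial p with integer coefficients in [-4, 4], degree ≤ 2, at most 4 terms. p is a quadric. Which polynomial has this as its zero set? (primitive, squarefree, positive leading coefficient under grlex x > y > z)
Degree: a closed, bounded, convex surface; a quadric, so deg p = 2.
Symmetries: mirror symmetry z ↦ −z ⇒ only even powers of z; the y ↦ −y reflection is a symmetry, so y appears only in even powers; the x ↦ −x reflection is a symmetry, so x appears only in even powers.
Observable constraints: the y-axis gridline crossings are at y ∈ {-1, 1}.
Fitting integer coefficients to these (and the overall shape) gives p.

x^2 + 3*y^2 + 2*z^2 - 3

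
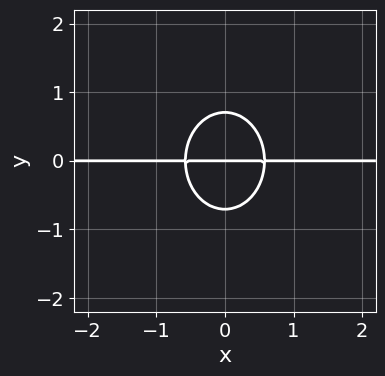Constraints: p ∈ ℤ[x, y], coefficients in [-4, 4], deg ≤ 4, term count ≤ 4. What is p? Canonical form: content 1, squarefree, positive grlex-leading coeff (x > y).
3*x^2*y + 2*y^3 - y

1. The degree is 3 — no degree-2 curve has this shape.
2. Symmetries: mirror symmetry x ↦ −x ⇒ only even powers of x.
3. Observable constraints: one y-axis crossing is at y = 0; every point of the x-axis in the box is on the curve.
4. Matching integer coefficients to the picture gives p.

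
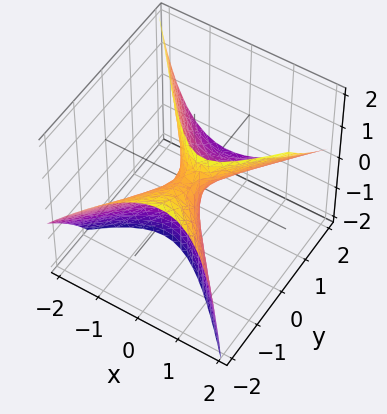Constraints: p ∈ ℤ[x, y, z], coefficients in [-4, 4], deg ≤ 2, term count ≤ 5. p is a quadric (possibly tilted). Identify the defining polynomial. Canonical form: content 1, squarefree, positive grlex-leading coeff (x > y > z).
The degree is 2 — a generic line meets the surface in up to 2 points.
From the axis intercepts and sections: one y-axis crossing is at y = 0; one x-axis crossing is at x = 0; it meets the z-axis at z = 0 (among the integer gridlines).
Assembling these constraints gives the stated polynomial.

3*x^2 - 2*x*z - 2*y^2 - 3*y*z - z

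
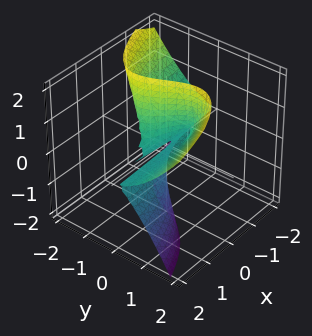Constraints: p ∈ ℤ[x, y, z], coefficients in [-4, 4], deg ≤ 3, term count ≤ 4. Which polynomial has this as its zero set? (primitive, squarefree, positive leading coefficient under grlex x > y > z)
x*z^2 - y^3 + y*z

(a) The degree is 3 — the shape is more complex than any degree-2 surface.
(b) Against the integer gridlines: one y-axis crossing is at y = 0; every point of the z-axis in the box is on the surface; the visible x-axis segment lies entirely on the surface.
(c) Solving for integer coefficients yields p as stated.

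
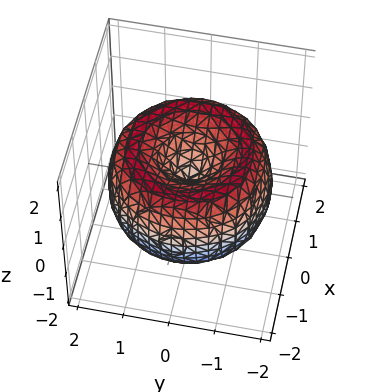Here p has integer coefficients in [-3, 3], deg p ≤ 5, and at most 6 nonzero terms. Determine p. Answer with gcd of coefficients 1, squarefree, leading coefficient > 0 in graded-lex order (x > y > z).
1. deg p = 4.
2. Symmetries: the surface is invariant under rotation about z: p = q(x² + y², z).
3. Reading off the gridlines: one x-axis crossing is at x = 0; a circular section at z = -1 has radius exactly 1; it meets the z-axis at z = 0 (among the integer gridlines).
4. Putting this together gives p.

x^4 + 2*x^2*y^2 + y^4 - 3*x^2 - 3*y^2 + 2*z^2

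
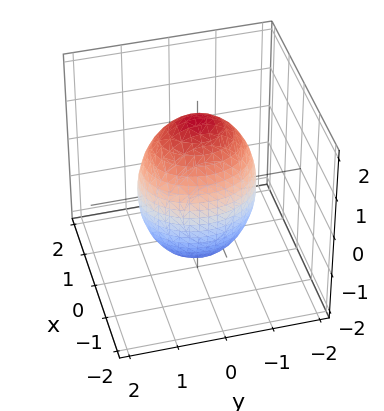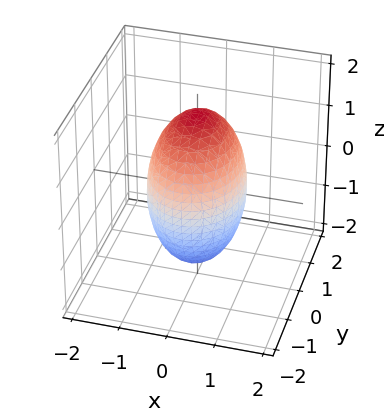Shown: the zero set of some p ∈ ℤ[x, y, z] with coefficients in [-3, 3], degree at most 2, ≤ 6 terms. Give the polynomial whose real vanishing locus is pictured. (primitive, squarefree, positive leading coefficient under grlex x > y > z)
3*x^2 + 2*y^2 + z^2 - 3

First, the degree is 2 — a closed, bounded, convex surface; a quadric.
Then, symmetries: the x ↦ −x reflection is a symmetry, so x appears only in even powers; mirror symmetry z ↦ −z ⇒ only even powers of z; the y ↦ −y reflection is a symmetry, so y appears only in even powers.
Then, against the integer gridlines: the x-axis gridline crossings are at x ∈ {-1, 1}.
Finally, these observations pin down the coefficients.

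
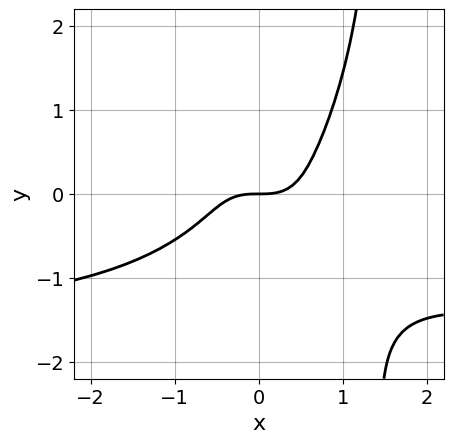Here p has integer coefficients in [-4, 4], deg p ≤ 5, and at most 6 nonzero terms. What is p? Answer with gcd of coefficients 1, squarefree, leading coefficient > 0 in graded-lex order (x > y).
The degree is 4 — the shape is more complex than any degree-3 curve.
Reading off the gridlines: one y-axis crossing is at y = 0; it meets the x-axis at x = 0 (among the integer gridlines).
The integer polynomial consistent with all of this is the stated p.

2*x^3*y + 2*x*y^3 + 3*x^3 - 3*y^3 - 2*y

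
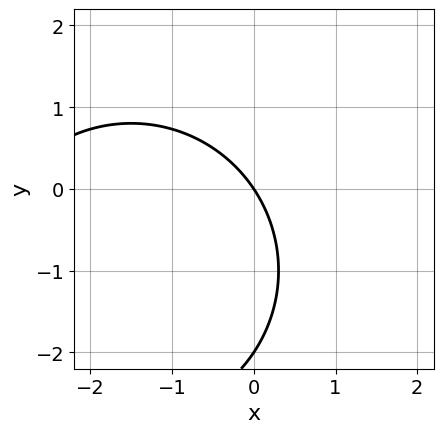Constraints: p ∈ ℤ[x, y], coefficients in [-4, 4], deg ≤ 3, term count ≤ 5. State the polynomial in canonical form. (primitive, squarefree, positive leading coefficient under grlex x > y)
x^2 + y^2 + 3*x + 2*y

(a) deg p = 2.
(b) Reading off the gridlines: among the integer gridlines, it crosses the y-axis at y ∈ {-2, 0}; it meets the x-axis at x = 0 (among the integer gridlines).
(c) Fitting integer coefficients to these (and the overall shape) gives p.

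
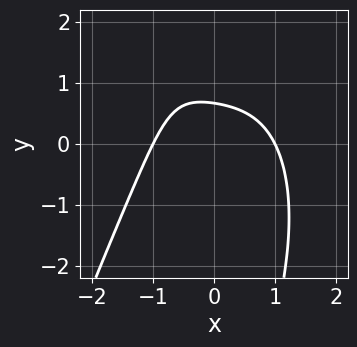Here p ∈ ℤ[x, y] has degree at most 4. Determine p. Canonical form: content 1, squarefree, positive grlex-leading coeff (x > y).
First, the degree is 4 — a generic line meets the curve in up to 4 points.
Next, reading off the gridlines: among the integer gridlines, it crosses the x-axis at x ∈ {-1, 1}.
Finally, fitting integer coefficients to these (and the overall shape) gives p.

x^4 + x*y^2 + x^2 + 3*y - 2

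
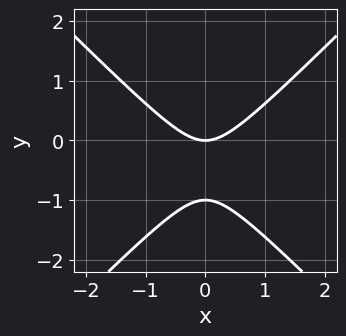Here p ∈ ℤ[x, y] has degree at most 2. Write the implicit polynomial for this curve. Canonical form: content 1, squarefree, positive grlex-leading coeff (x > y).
1. Degree: the shape is more complex than any degree-1 curve, so deg p = 2.
2. Symmetries: the x ↦ −x reflection is a symmetry, so x appears only in even powers.
3. Against the integer gridlines: it crosses the x-axis at the gridline x = 0; the y-axis gridline crossings are at y ∈ {-1, 0}.
4. Assembling these constraints gives the stated polynomial.

x^2 - y^2 - y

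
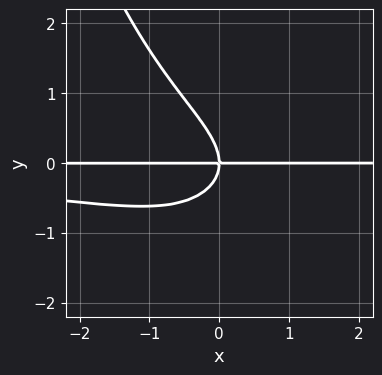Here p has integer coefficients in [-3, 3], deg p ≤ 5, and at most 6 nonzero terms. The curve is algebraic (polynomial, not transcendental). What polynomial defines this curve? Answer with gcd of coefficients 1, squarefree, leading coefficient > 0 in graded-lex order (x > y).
x^2*y^2 - x*y^2 - 2*y^3 - 2*x*y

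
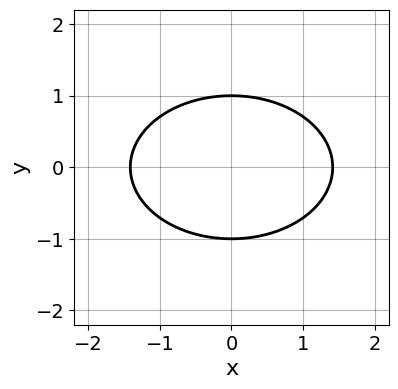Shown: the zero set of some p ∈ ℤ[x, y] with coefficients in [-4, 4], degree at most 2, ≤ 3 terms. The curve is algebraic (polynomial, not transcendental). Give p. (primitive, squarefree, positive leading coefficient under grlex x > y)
x^2 + 2*y^2 - 2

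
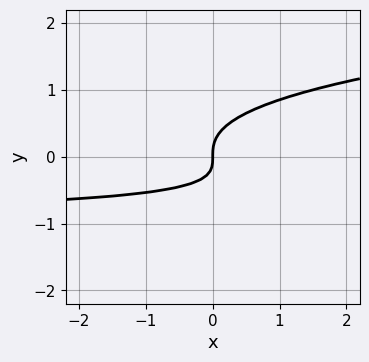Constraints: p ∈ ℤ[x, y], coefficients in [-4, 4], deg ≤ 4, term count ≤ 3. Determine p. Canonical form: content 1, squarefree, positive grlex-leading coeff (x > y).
deg p = 3.
From the axis intercepts and sections: one x-axis crossing is at x = 0; one y-axis crossing is at y = 0.
These observations pin down the coefficients.

3*y^3 - x*y - x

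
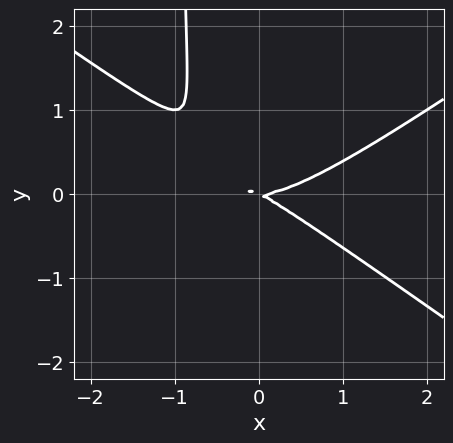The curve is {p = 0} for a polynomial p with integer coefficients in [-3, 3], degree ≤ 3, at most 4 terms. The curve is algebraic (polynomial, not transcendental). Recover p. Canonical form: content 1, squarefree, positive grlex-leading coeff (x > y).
x^3 - 2*x*y^2 - x*y - 2*y^2

(a) The degree is 3 — no degree-2 curve has this shape.
(b) Checking where it meets the axes: it crosses the x-axis at the gridline x = 0; it meets the y-axis at y = 0 (among the integer gridlines).
(c) Matching integer coefficients to the picture gives p.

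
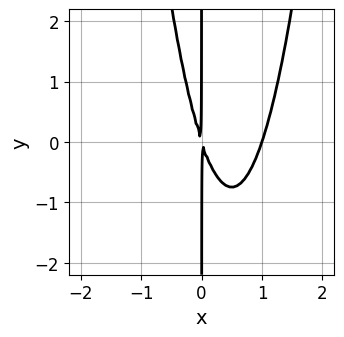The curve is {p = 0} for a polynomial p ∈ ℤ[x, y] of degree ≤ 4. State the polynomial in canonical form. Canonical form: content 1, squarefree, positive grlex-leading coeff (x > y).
3*x^3 - 3*x^2 - x*y

deg p = 3.
Reading off the gridlines: one x-axis crossing is at x = 1; the visible y-axis segment lies entirely on the curve.
Matching integer coefficients to the picture gives p.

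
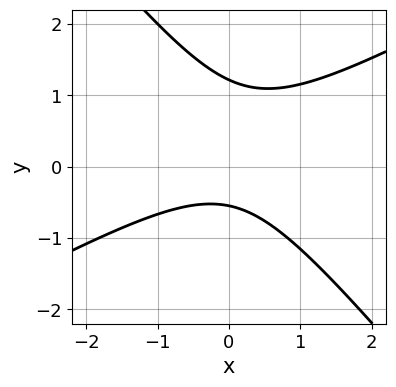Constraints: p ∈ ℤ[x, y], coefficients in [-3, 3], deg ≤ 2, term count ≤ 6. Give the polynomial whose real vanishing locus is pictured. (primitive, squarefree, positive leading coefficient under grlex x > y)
2*x^2 - 2*x*y - 3*y^2 + 2*y + 2

1. Degree: a generic line meets the curve in up to 2 points, so deg p = 2.
2. From the visible intercepts: no x-intercept at any integer in the box.
3. Solving for integer coefficients yields p as stated.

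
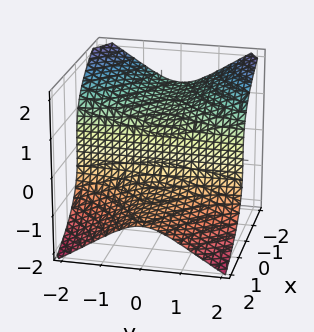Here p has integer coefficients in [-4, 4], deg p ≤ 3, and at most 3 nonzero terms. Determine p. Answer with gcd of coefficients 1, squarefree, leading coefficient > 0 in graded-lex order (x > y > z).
3*x*y^2 + 3*z^3 + 2*x

(a) The degree is 3 — the shape is more complex than any degree-2 surface.
(b) Reading off the gridlines: one x-axis crossing is at x = 0; every point of the y-axis in the box is on the surface.
(c) The integer polynomial consistent with all of this is the stated p.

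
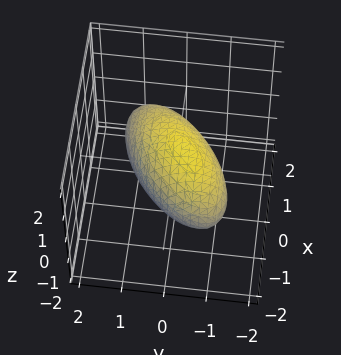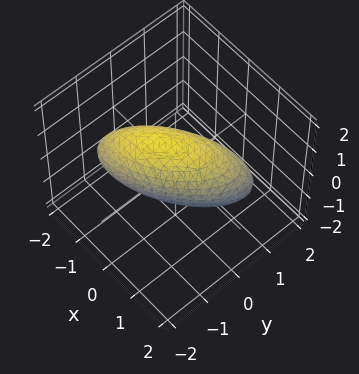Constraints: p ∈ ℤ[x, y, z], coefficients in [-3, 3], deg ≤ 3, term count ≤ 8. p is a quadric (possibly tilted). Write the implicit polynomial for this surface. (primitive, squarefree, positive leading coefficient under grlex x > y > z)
2*x^2 - 3*x*y + 3*y^2 + y*z + 3*z^2 - 3

1. The degree is 2 — no degree-1 surface has this shape.
2. Reading off the gridlines: the z-axis gridline crossings are at z ∈ {-1, 1}; the y-axis gridline crossings are at y ∈ {-1, 1}.
3. Together with the visible shape, these determine p as stated.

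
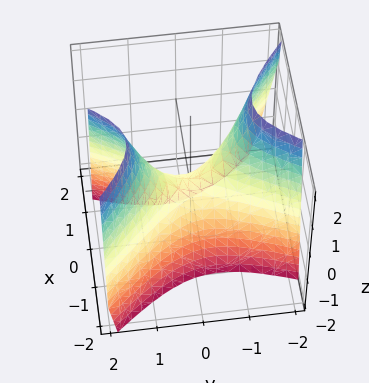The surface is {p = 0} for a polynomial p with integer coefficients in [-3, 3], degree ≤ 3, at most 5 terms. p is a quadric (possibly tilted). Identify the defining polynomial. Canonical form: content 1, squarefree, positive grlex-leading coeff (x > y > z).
2*x^2 + x*y - y^2 + z

First, degree: no degree-1 surface has this shape, so deg p = 2.
Then, from the axis intercepts and sections: it crosses the x-axis at the gridline x = 0; one y-axis crossing is at y = 0; it meets the z-axis at z = 0 (among the integer gridlines).
Finally, together with the visible shape, these determine p as stated.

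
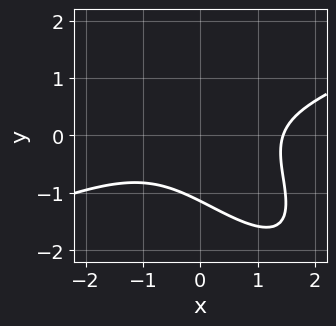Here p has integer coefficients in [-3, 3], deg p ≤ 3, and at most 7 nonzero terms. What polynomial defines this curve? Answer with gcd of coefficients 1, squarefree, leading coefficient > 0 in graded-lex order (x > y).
deg p = 3. No degree-2 curve has this shape.
Solving for integer coefficients yields p as stated.

x^3 - x^2*y - 3*x*y^2 - 2*y^3 - 3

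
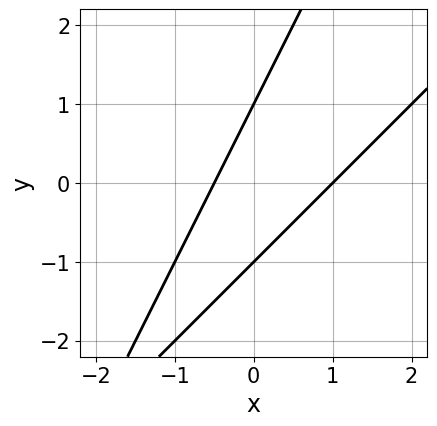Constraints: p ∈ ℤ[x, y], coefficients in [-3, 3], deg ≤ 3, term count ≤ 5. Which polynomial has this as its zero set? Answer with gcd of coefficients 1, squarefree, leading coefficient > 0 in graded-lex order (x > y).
2*x^2 - 3*x*y + y^2 - x - 1

(a) The degree is 2 — the shape is more complex than any degree-1 curve.
(b) From the visible intercepts: the y-axis gridline crossings are at y ∈ {-1, 1}; it meets the x-axis at x = 1 (among the integer gridlines).
(c) Matching integer coefficients to the picture gives p.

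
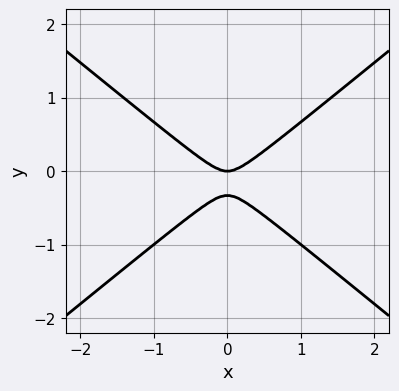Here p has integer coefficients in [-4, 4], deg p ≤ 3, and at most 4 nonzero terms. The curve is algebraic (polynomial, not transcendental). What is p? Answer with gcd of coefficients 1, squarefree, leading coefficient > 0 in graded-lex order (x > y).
2*x^2 - 3*y^2 - y

First, deg p = 2.
Then, symmetries: mirror symmetry x ↦ −x ⇒ only even powers of x.
Next, against the integer gridlines: it crosses the y-axis at the gridline y = 0; it crosses the x-axis at the gridline x = 0.
Finally, solving for integer coefficients yields p as stated.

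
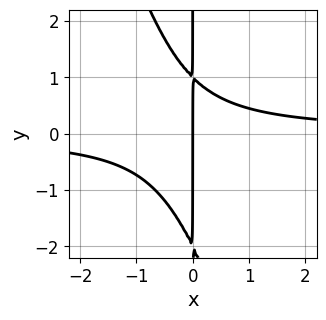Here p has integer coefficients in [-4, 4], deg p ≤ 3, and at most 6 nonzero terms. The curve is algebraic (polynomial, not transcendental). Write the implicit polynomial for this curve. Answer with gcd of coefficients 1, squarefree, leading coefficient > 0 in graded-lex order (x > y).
(a) deg p = 3.
(b) Checking where it meets the axes: every point of the y-axis in the box is on the curve; it crosses the x-axis at the gridline x = 0.
(c) Together with the visible shape, these determine p as stated.

3*x^2*y + x*y^2 + x*y - 2*x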